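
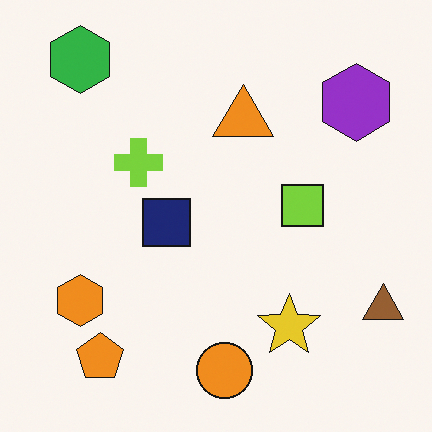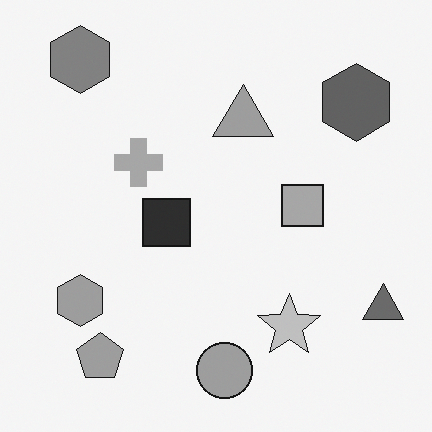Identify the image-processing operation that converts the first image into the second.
It was converted to grayscale.

All color is removed — every shape is now a shade of grey.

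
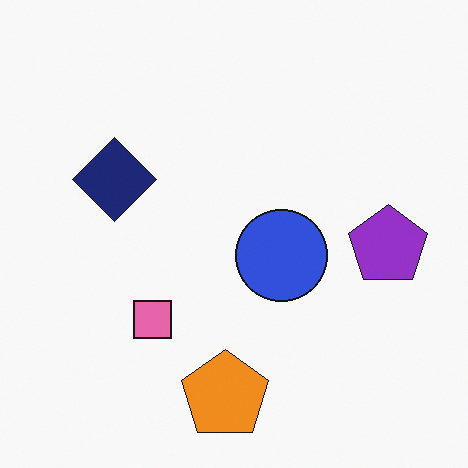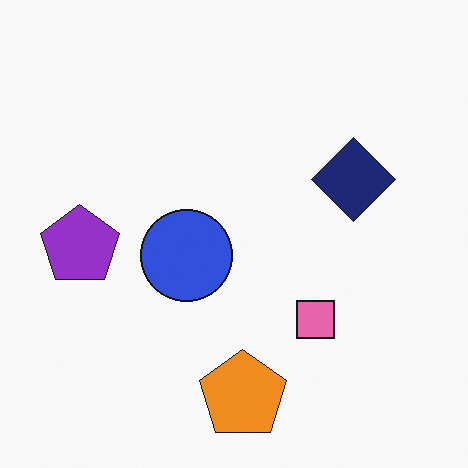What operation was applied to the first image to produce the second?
It was flipped horizontally (left ↔ right).

The purple pentagon is in the right of the first image and the left of the second — shapes on opposite sides of the vertical midline have swapped in a mirror flip.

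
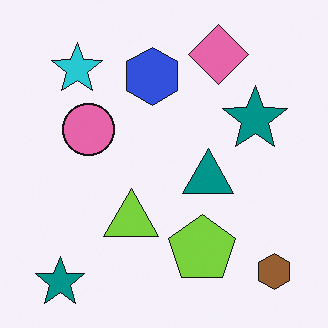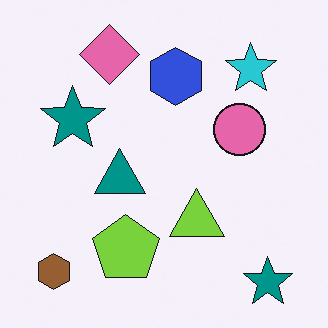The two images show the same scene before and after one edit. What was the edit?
It was flipped horizontally (left ↔ right).

The brown hexagon is in the bottom-right of the first image and the bottom-left of the second — shapes on opposite sides of the vertical midline have swapped in a mirror flip.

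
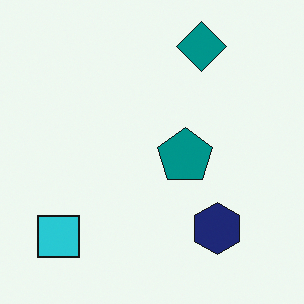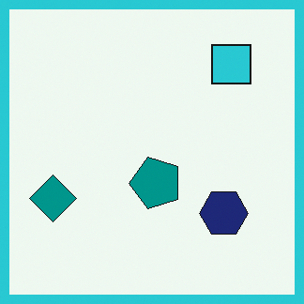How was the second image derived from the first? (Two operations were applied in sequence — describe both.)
The image was transposed (reflected across the top-left ↔ bottom-right diagonal), then framed with a cyan border.

Shapes have swapped their row and column positions — what was in the top-right is now in the bottom-left — a diagonal reflection. A solid cyan frame runs around the edge of the second image, with the content slightly shrunk inside it.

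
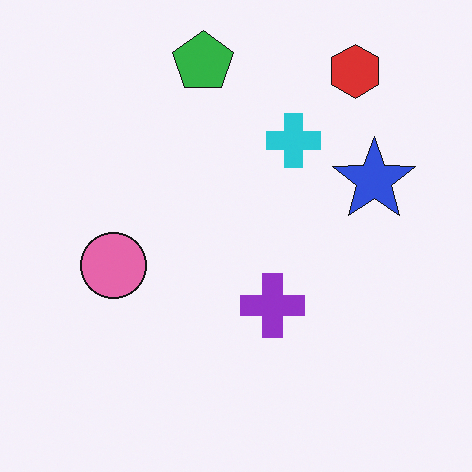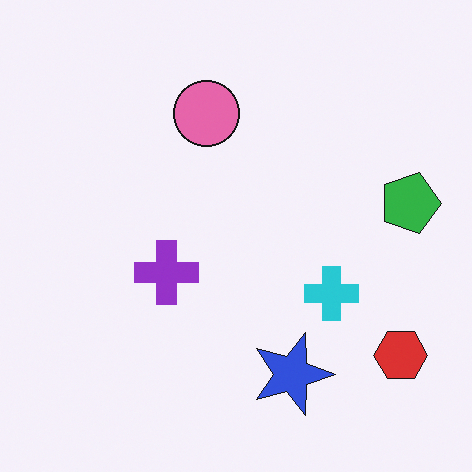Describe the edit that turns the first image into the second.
The transformation is: rotated 90° clockwise.

The red hexagon sits in the top-right of the first image and the bottom-right of the second — consistent with a whole-image 90° clockwise rotation.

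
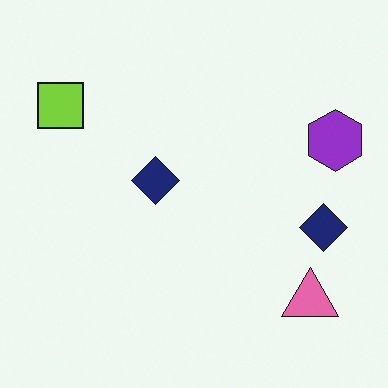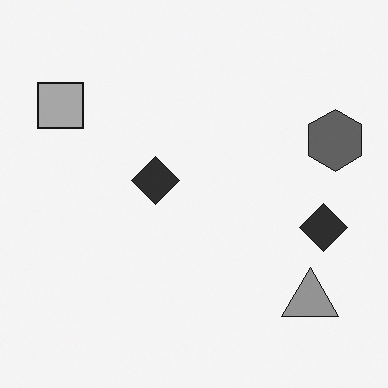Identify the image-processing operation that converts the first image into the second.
It was converted to grayscale.

All color is removed — every shape is now a shade of grey.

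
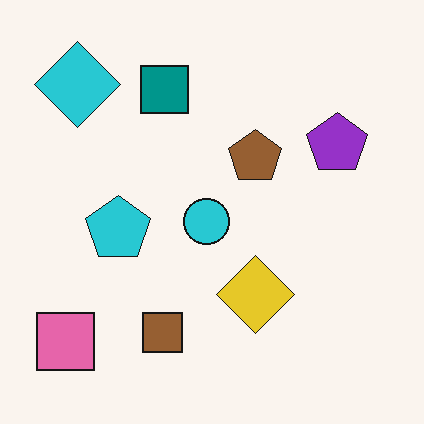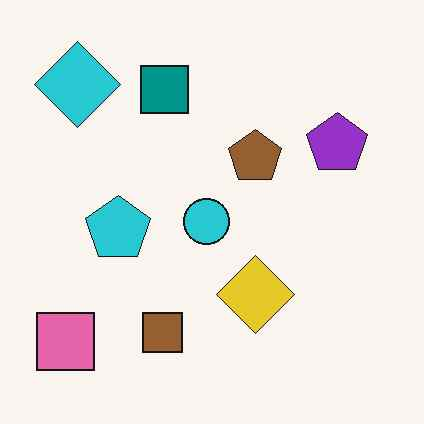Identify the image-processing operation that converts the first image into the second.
The transformation is: given moderate JPEG compression.

Blocky 8×8 compression artifacts appear around shape edges and the flat background shows ringing — characteristic JPEG degradation.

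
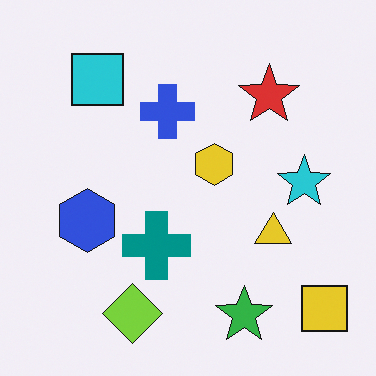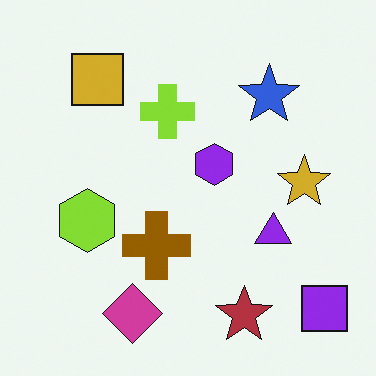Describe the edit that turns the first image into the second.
The image was hue-shifted through roughly half the color wheel.

Every shape's color has rotated by the same amount around the hue wheel — a uniform hue shift.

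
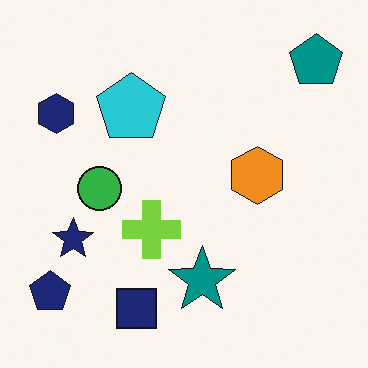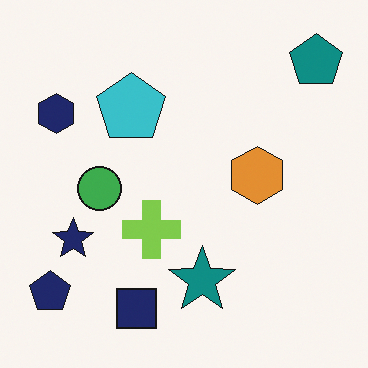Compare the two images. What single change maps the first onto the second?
The transformation is: slightly desaturated.

All colors are more muted and greyish — a global saturation change.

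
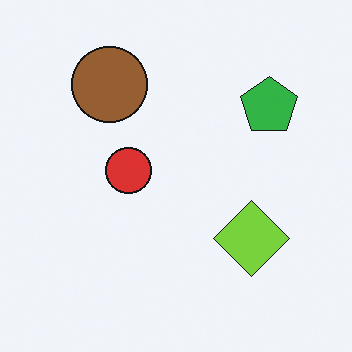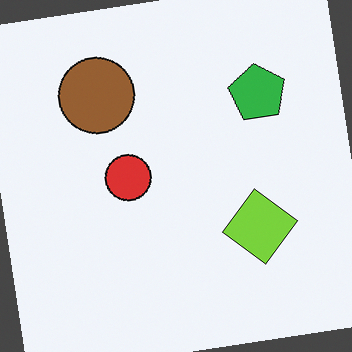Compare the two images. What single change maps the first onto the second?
This is the original image rotated counter-clockwise by a small amount.

Every shape is tilted by the same angle and the image corners show triangular fill wedges — a whole-image rotation by a non-right angle.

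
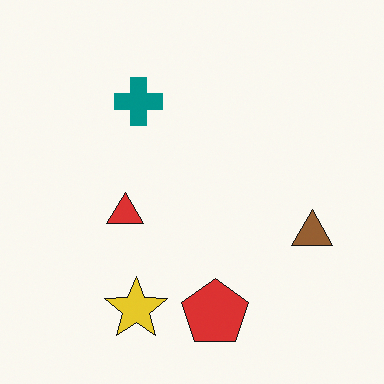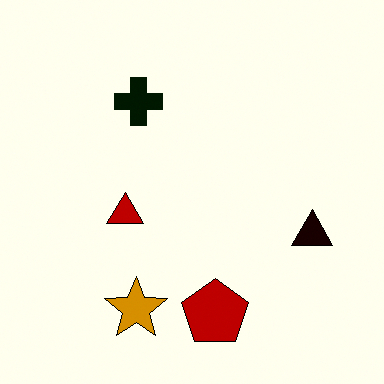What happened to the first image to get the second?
The second image is the first given much higher contrast.

Tones are pushed away from mid-grey across the whole image — a global contrast change.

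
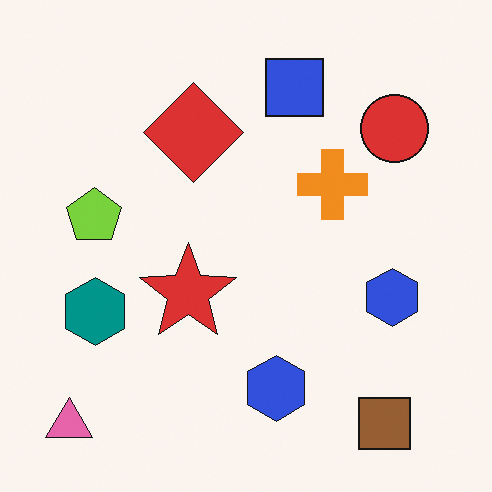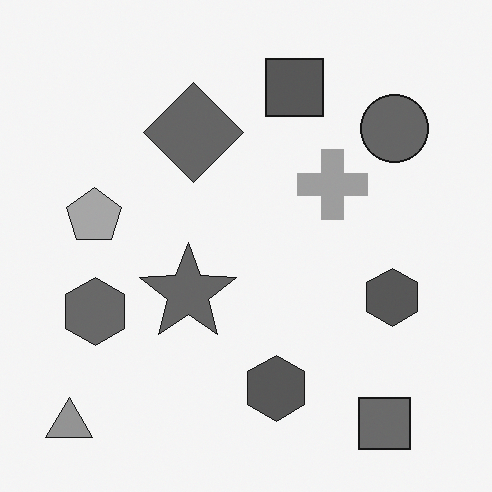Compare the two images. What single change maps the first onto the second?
The transformation is: converted to grayscale.

All color is removed — every shape is now a shade of grey.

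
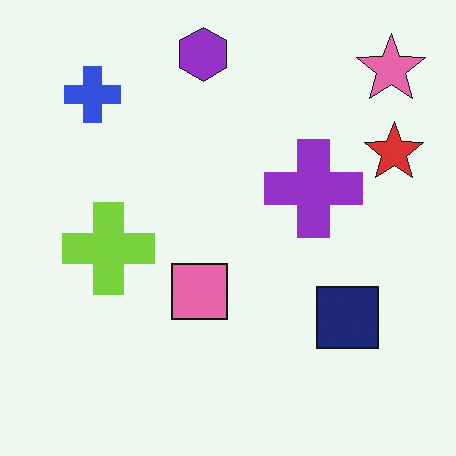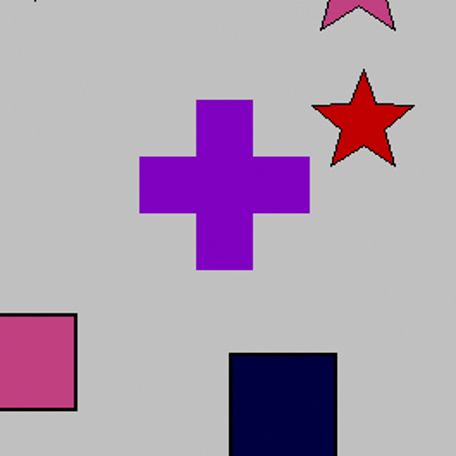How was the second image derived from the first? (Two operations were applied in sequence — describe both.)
It was aggressively posterized, then cropped to a noticeably smaller region and rescaled.

Each flat color has snapped to a coarser quantized level — most visibly, the near-white background has dropped to a flat grey. The visible shapes are larger and the field of view is narrower; shapes near the original edges may be partly or wholly outside the frame — a crop-and-rescale.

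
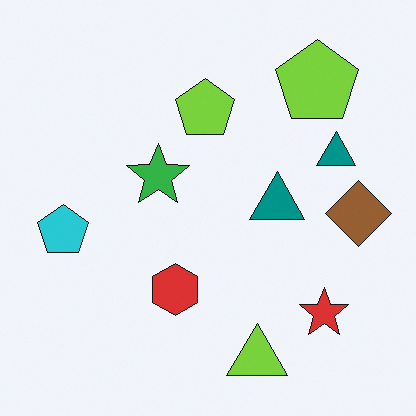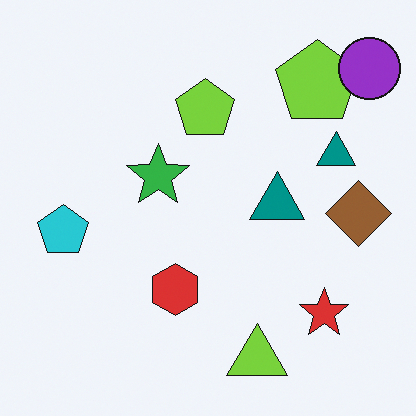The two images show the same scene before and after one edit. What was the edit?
It was overlaid with an additional purple circle.

A purple circle appears in the second image that is absent from the first.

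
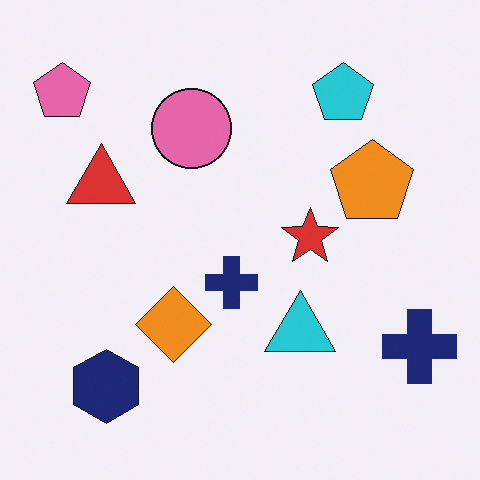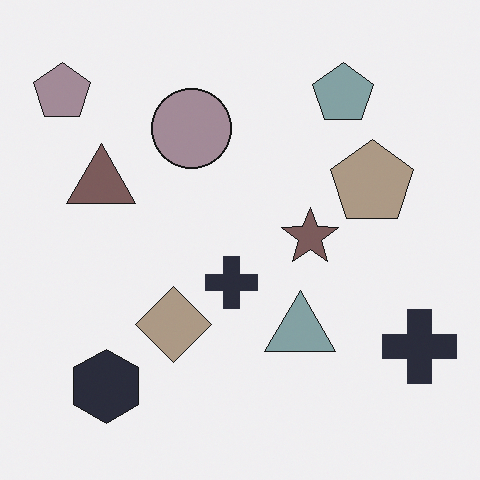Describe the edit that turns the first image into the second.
Made much more muted (saturation change).

All colors are more muted and greyish — a global saturation change.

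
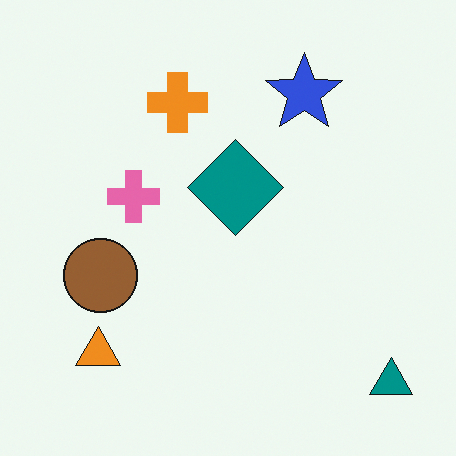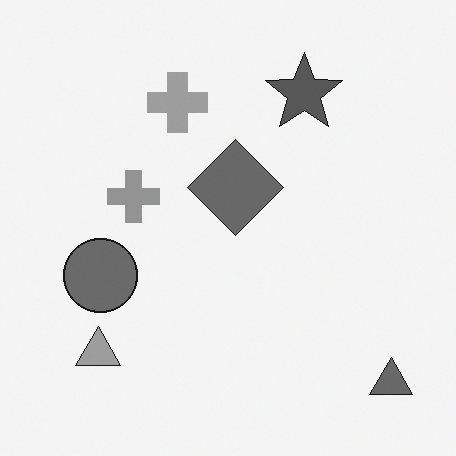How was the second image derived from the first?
Converted to grayscale.

All color is removed — every shape is now a shade of grey.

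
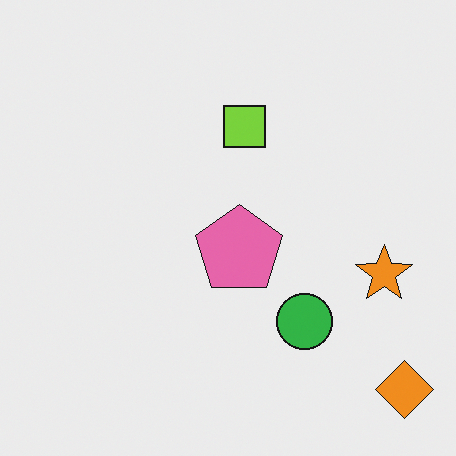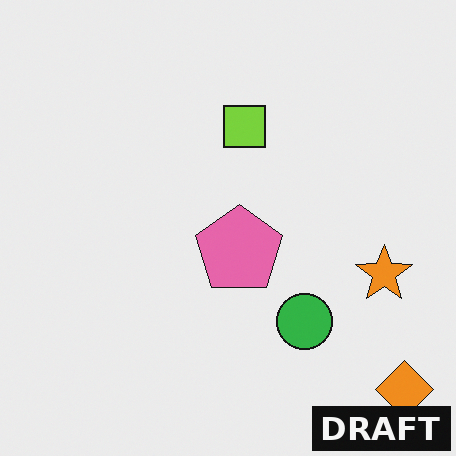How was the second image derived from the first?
Watermarked with the text "DRAFT" in the lower-right corner.

A dark label reading "DRAFT" appears in the lower-right corner.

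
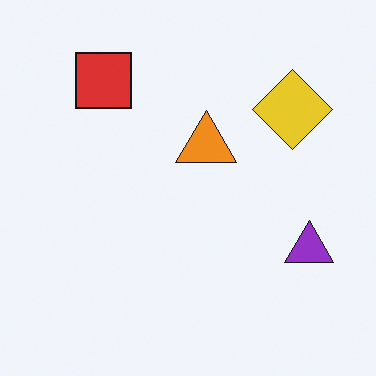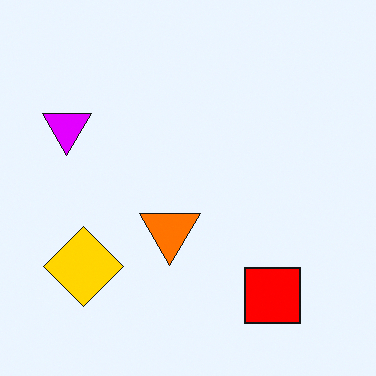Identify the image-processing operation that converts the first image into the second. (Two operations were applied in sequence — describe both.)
The transformation is: rotated 180°, then heavily oversaturated.

The red square sits in the top-left of the first image and the bottom-right of the second — consistent with a whole-image 180° rotation. All colors are more vivid — a global saturation change.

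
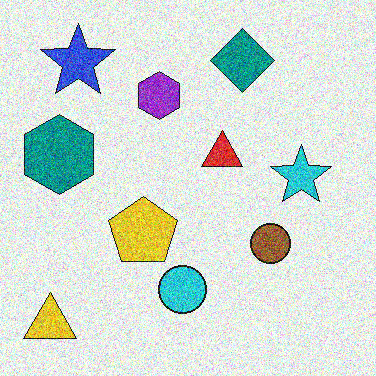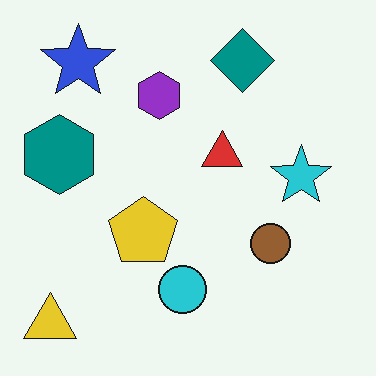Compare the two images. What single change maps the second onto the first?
The image was degraded with a thick layer of grain.

Random speckle covers the whole image, including the flat background.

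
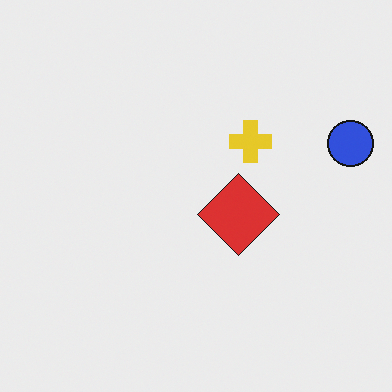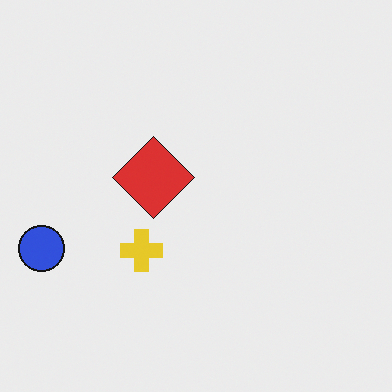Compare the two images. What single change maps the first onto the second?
This is the original image rotated 180°.

The blue circle sits in the right of the first image and the left of the second — consistent with a whole-image 180° rotation.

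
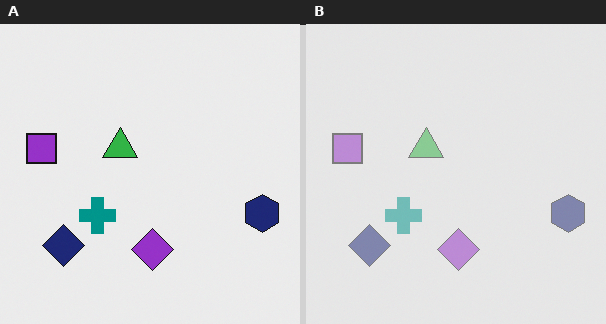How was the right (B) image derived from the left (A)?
The transformation is: given much lower contrast.

Tones are pushed toward mid-grey across the whole image — a global contrast change.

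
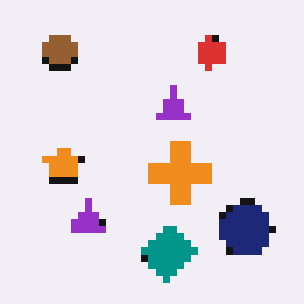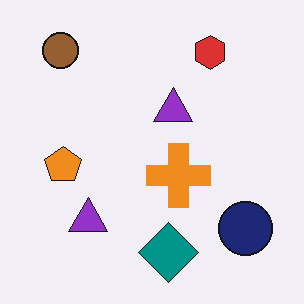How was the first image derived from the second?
The transformation is: pixelated into visible square blocks.

Shapes are reduced to large square blocks; fine edges and outlines are lost — a downscale-then-upscale (mosaic) effect.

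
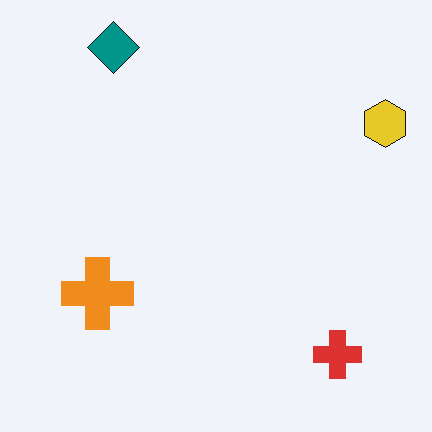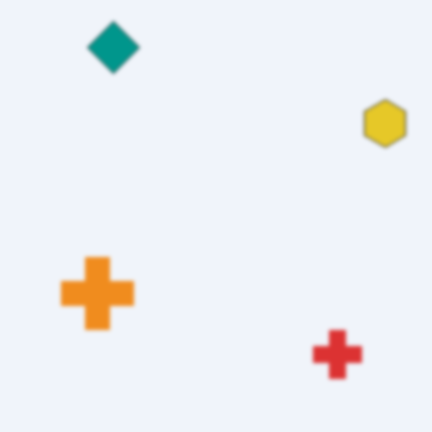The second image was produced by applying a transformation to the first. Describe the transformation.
The transformation is: lightly blurred.

Shape edges and outlines are uniformly softened across the whole image.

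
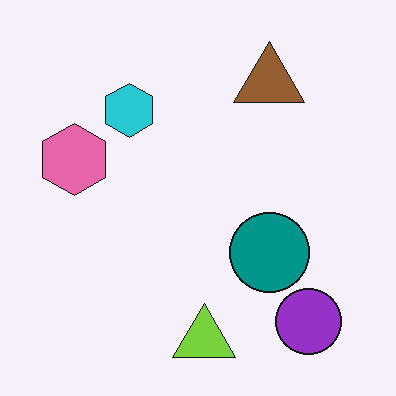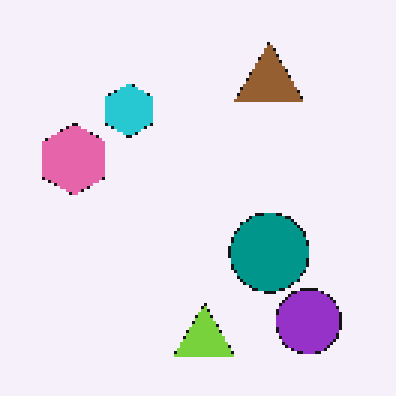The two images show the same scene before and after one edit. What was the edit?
It was mildly pixelated.

Shapes are reduced to large square blocks; fine edges and outlines are lost — a downscale-then-upscale (mosaic) effect.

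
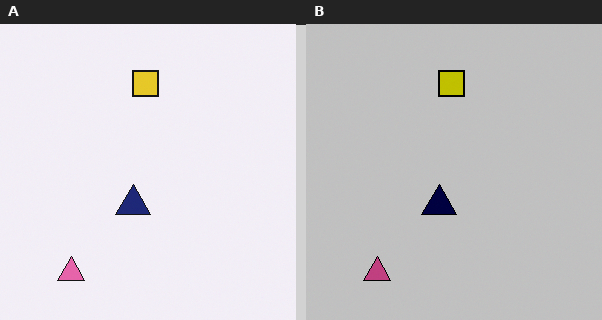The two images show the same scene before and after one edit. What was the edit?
Heavily posterized to just a handful of flat colors.

Each flat color has snapped to a coarser quantized level — most visibly, the near-white background has dropped to a flat grey.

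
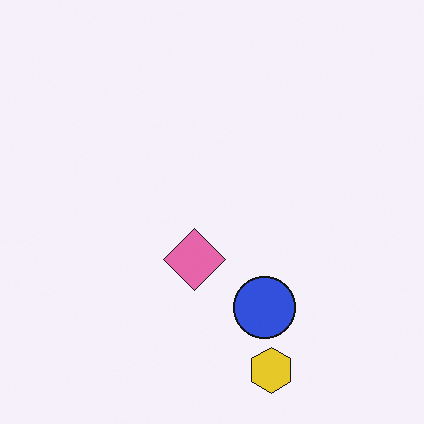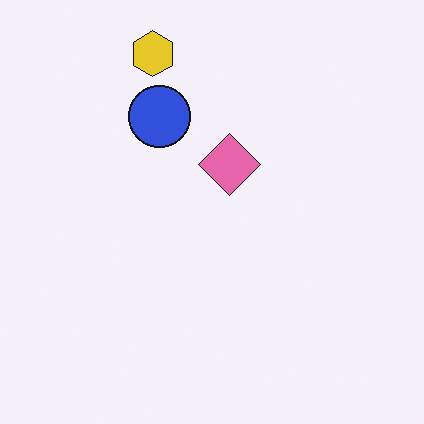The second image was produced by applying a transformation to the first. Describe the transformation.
The transformation is: rotated 180°.

The yellow hexagon sits in the bottom of the first image and the top of the second — consistent with a whole-image 180° rotation.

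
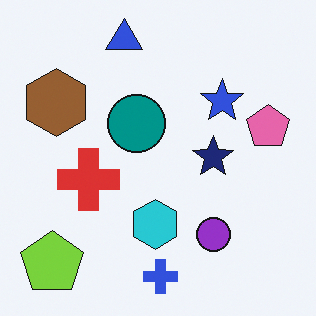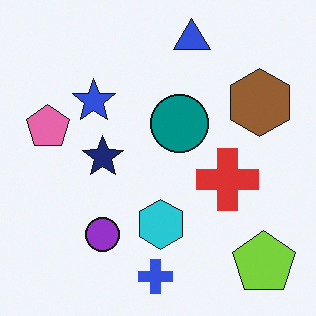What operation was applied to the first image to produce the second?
The transformation is: flipped horizontally (left ↔ right).

The pink pentagon is in the right of the first image and the left of the second — shapes on opposite sides of the vertical midline have swapped in a mirror flip.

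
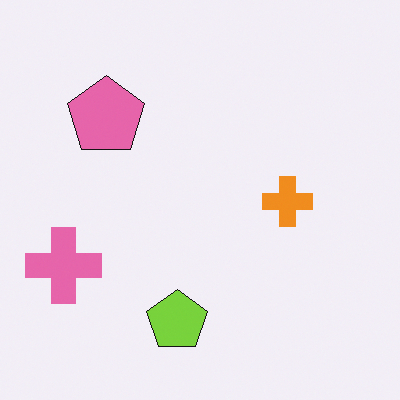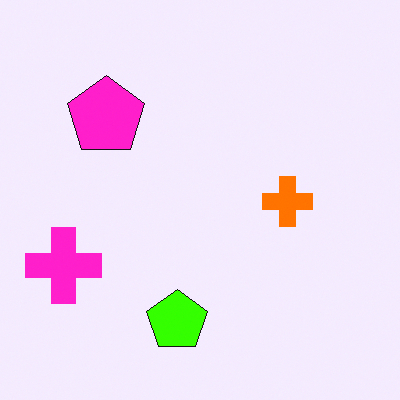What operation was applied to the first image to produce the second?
It was made much more vivid (saturation change).

All colors are more vivid — a global saturation change.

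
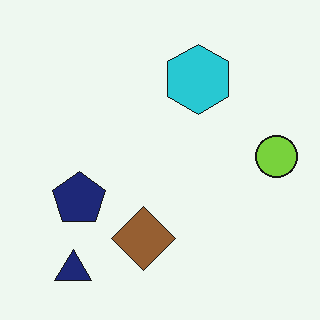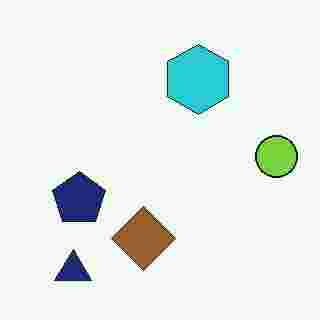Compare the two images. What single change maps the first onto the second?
It was degraded with heavy JPEG compression.

Blocky 8×8 compression artifacts appear around shape edges and the flat background shows ringing — characteristic JPEG degradation.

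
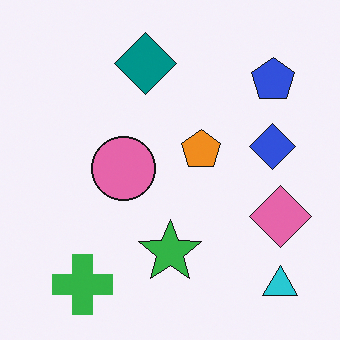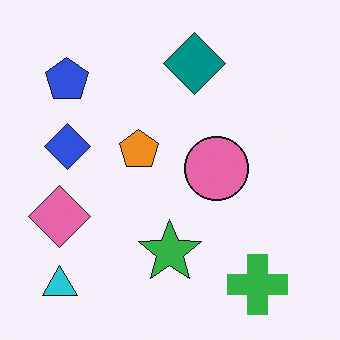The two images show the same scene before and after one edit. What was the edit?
Flipped horizontally (left ↔ right).

The pink diamond is in the right of the first image and the left of the second — shapes on opposite sides of the vertical midline have swapped in a mirror flip.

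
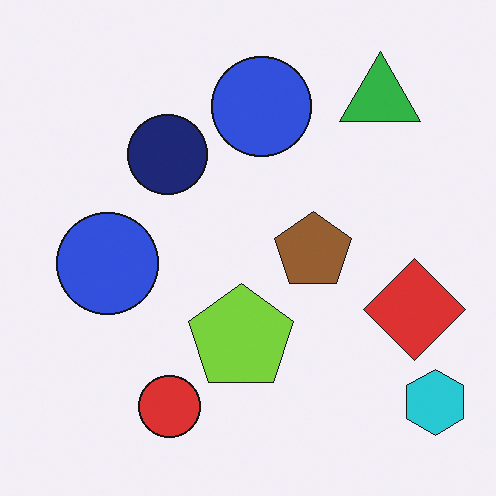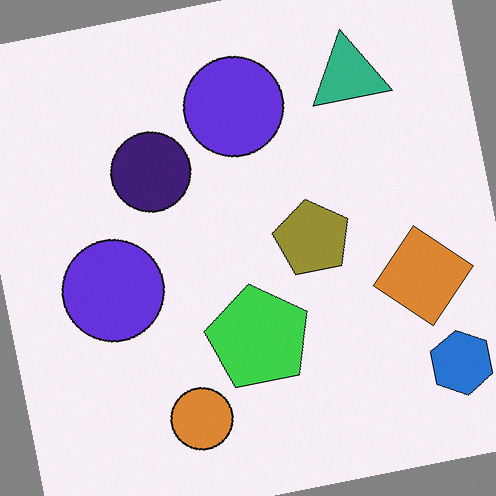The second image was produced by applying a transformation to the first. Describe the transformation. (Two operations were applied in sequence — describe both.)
The second image is the first hue-shifted slightly, then rotated counter-clockwise by a small amount.

Every shape's color has rotated by the same amount around the hue wheel — a uniform hue shift. Every shape is tilted by the same angle and the image corners show triangular fill wedges — a whole-image rotation by a non-right angle.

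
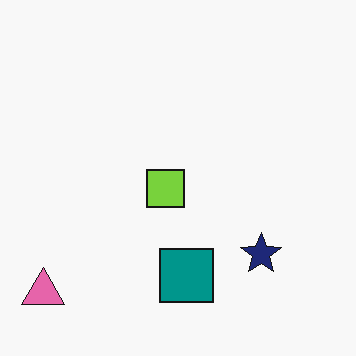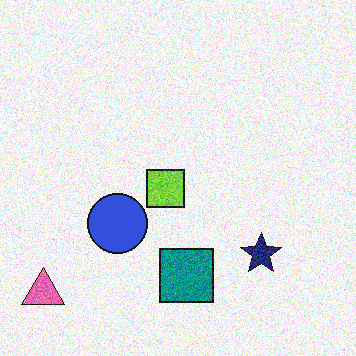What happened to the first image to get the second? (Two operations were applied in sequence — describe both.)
This is the original image degraded with visible gaussian noise, then overlaid with an additional blue circle.

Random speckle covers the whole image, including the flat background. A blue circle appears in the second image that is absent from the first.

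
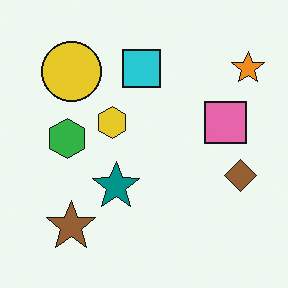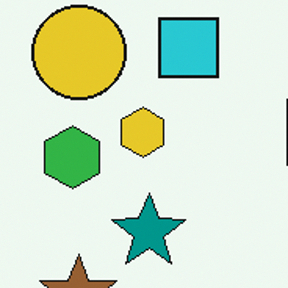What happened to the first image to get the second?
The transformation is: cropped to a modestly smaller region and rescaled.

The visible shapes are larger and the field of view is narrower; shapes near the original edges may be partly or wholly outside the frame — a crop-and-rescale.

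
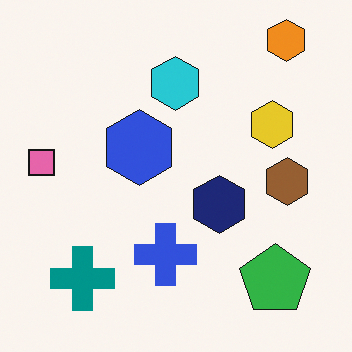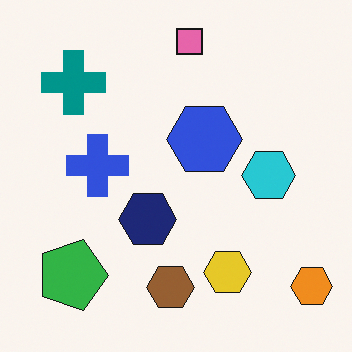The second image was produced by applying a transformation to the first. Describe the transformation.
It was rotated 90° clockwise.

The orange hexagon sits in the top-right of the first image and the bottom-right of the second — consistent with a whole-image 90° clockwise rotation.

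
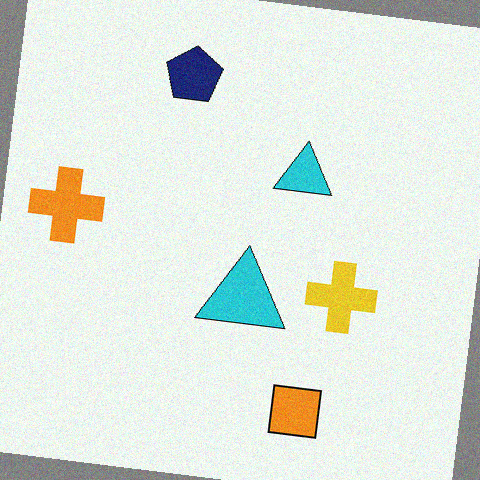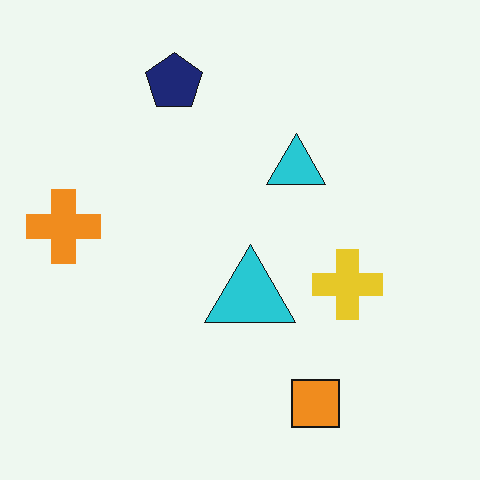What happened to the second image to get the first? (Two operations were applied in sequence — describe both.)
The transformation is: rotated clockwise by a few degrees, then degraded with light additive noise.

Every shape is tilted by the same angle and the image corners show triangular fill wedges — a whole-image rotation by a non-right angle. Random speckle covers the whole image, including the flat background.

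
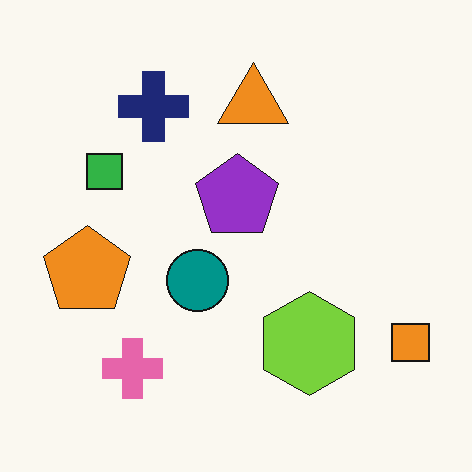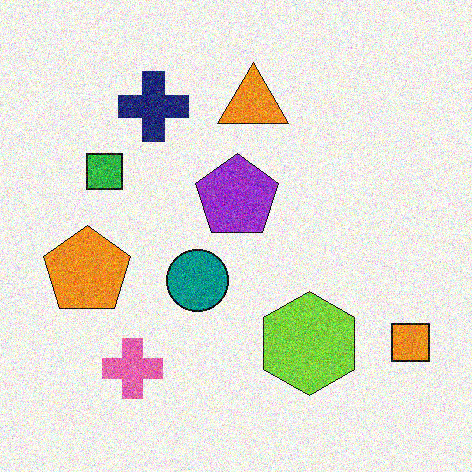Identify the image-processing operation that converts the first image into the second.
This is the original image degraded with strong gaussian noise.

Random speckle covers the whole image, including the flat background.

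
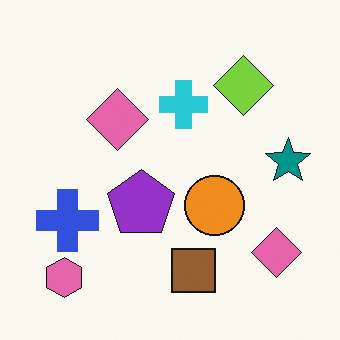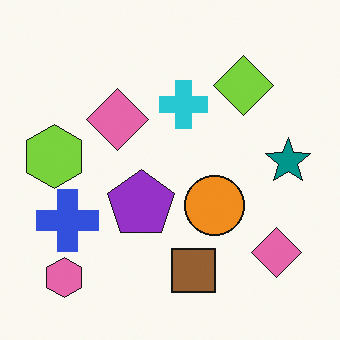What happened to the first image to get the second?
It was overlaid with an additional lime hexagon.

A lime hexagon appears in the second image that is absent from the first.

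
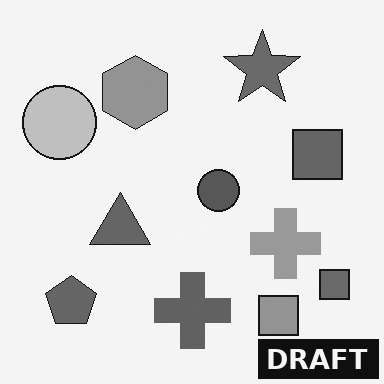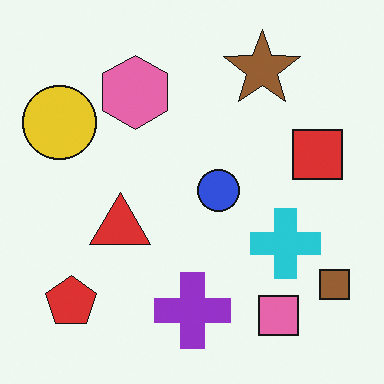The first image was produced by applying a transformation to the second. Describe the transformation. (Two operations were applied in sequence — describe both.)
The image was converted to grayscale, then watermarked with the text "DRAFT" in the lower-right corner.

All color is removed — every shape is now a shade of grey. A dark label reading "DRAFT" appears in the lower-right corner.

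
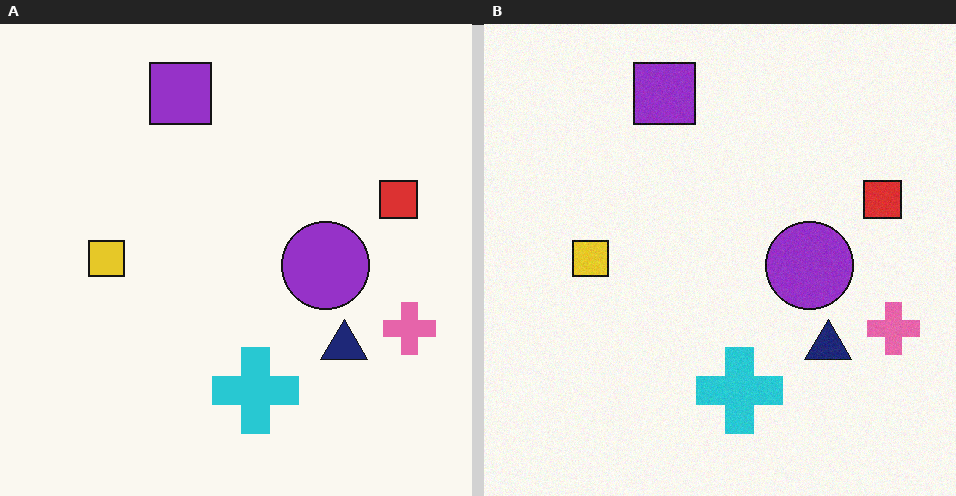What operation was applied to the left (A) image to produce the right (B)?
The transformation is: degraded with light additive noise.

Random speckle covers the whole image, including the flat background.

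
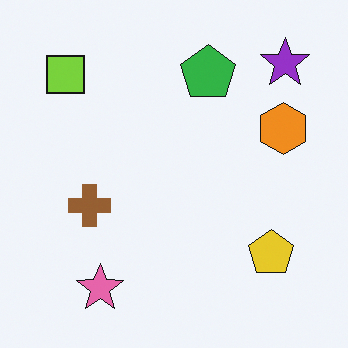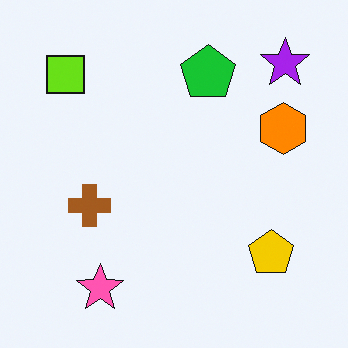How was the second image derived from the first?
The second image is the first slightly oversaturated.

All colors are more vivid — a global saturation change.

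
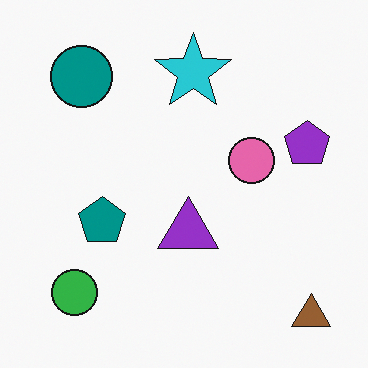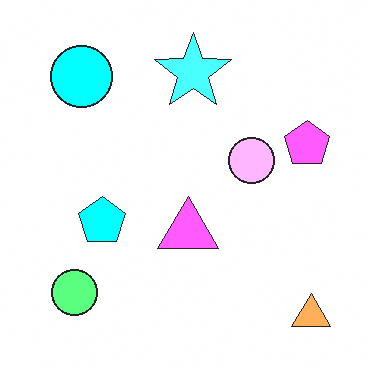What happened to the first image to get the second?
This is the original image substantially brightened.

Every pixel — background and shapes alike — is uniformly brightened.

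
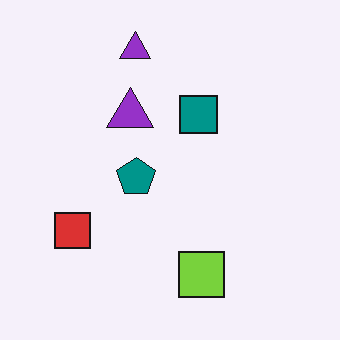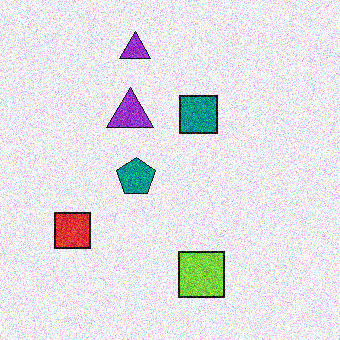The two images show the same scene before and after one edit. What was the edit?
The transformation is: degraded with strong gaussian noise.

Random speckle covers the whole image, including the flat background.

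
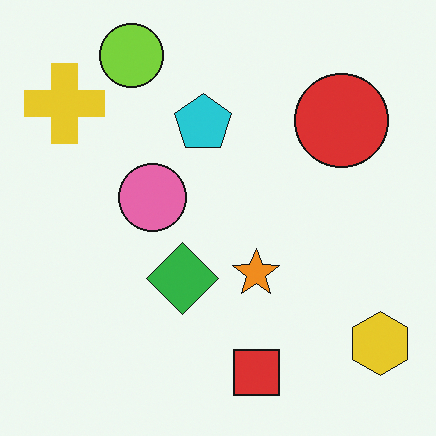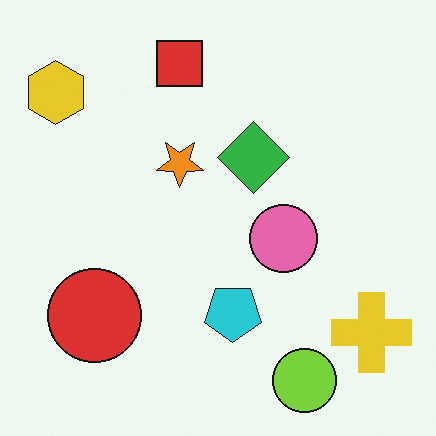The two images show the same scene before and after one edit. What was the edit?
The image was rotated 180°.

The yellow hexagon sits in the bottom-right of the first image and the top-left of the second — consistent with a whole-image 180° rotation.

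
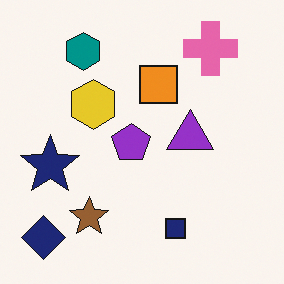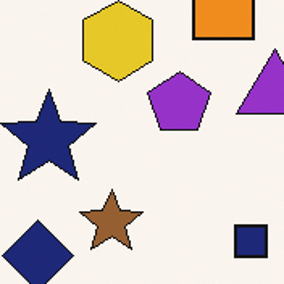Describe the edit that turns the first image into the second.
Cropped slightly and scaled back up.

The visible shapes are larger and the field of view is narrower; shapes near the original edges may be partly or wholly outside the frame — a crop-and-rescale.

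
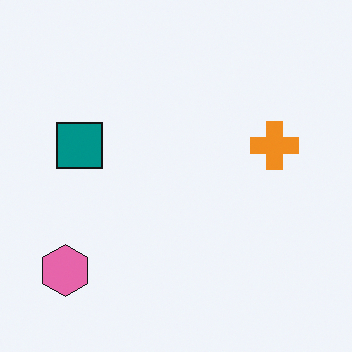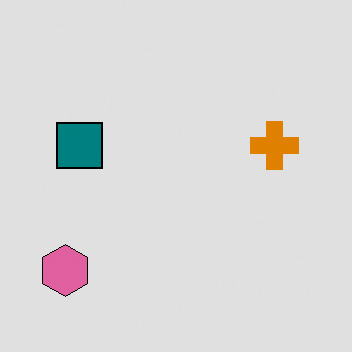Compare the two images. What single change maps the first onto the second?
This is the original image moderately posterized.

Each flat color has snapped to a coarser quantized level — most visibly, the near-white background has dropped to a flat grey.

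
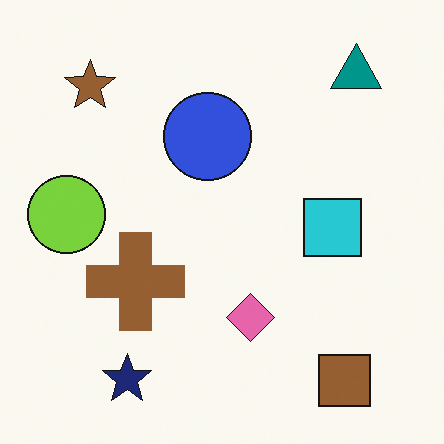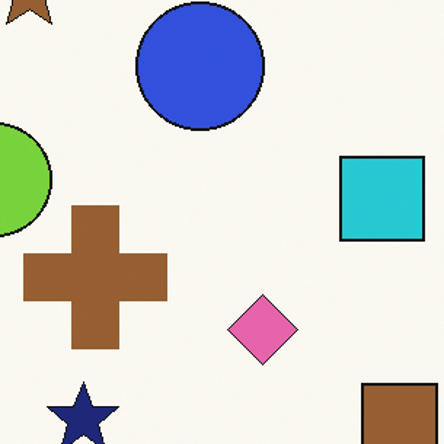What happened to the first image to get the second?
This is the original image cropped slightly and scaled back up.

The visible shapes are larger and the field of view is narrower; shapes near the original edges may be partly or wholly outside the frame — a crop-and-rescale.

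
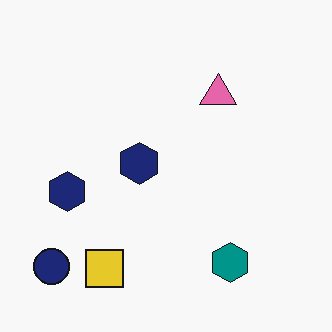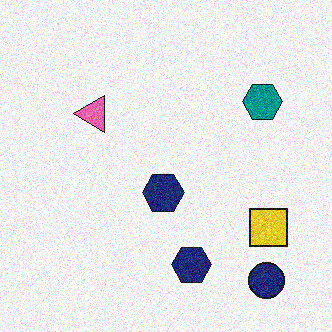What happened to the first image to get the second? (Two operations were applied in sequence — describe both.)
The image was rotated 90° counter-clockwise, then degraded with moderate additive noise.

The navy circle sits in the bottom-left of the first image and the bottom-right of the second — consistent with a whole-image 90° counter-clockwise rotation. Random speckle covers the whole image, including the flat background.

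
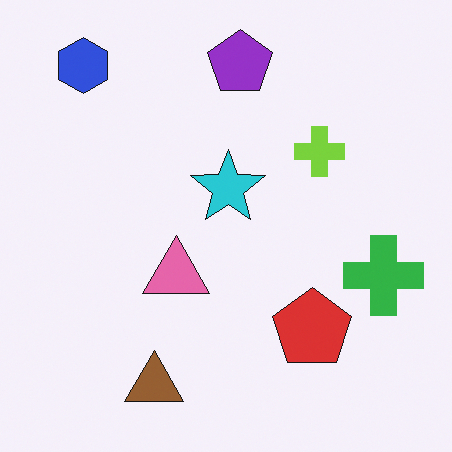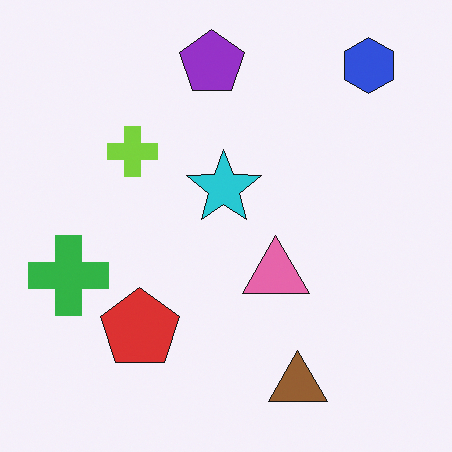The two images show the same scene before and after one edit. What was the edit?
It was flipped horizontally (left ↔ right).

The green cross is in the right of the first image and the left of the second — shapes on opposite sides of the vertical midline have swapped in a mirror flip.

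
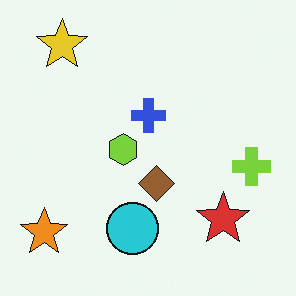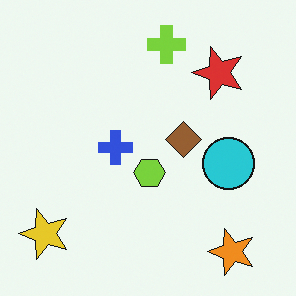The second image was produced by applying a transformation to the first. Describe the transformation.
Rotated 90° counter-clockwise.

The yellow star sits in the top-left of the first image and the bottom-left of the second — consistent with a whole-image 90° counter-clockwise rotation.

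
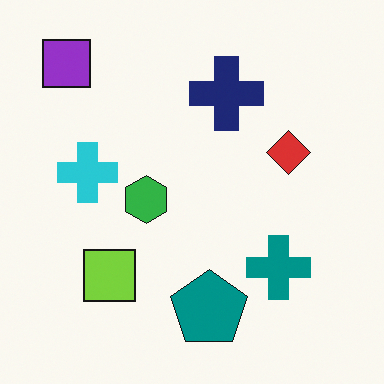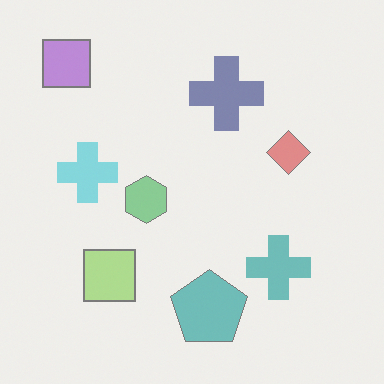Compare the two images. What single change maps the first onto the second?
This is the original image given much lower contrast.

Tones are pushed toward mid-grey across the whole image — a global contrast change.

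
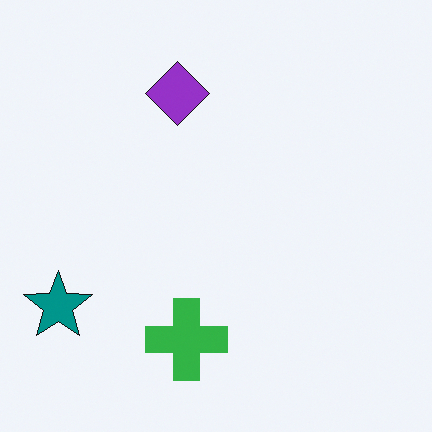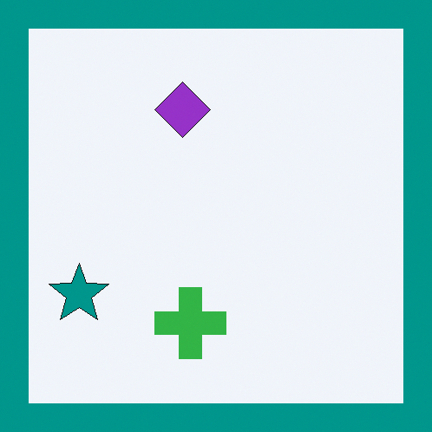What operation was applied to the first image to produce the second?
The image was framed with a teal border.

A solid teal frame runs around the edge of the second image, with the content slightly shrunk inside it.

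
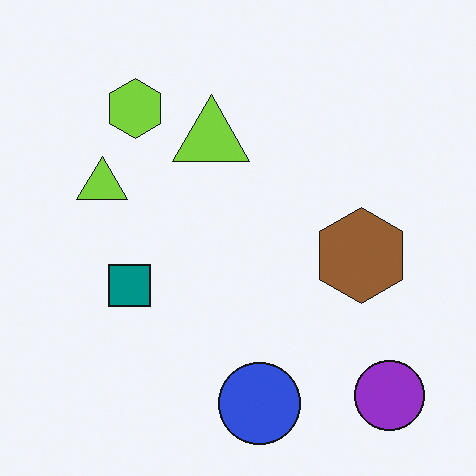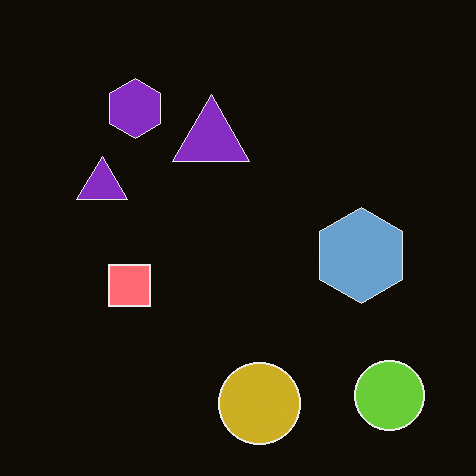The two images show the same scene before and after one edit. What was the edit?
This is the original image color-inverted (negative).

The light background has become dark and every shape's color is its complement — a photographic negative.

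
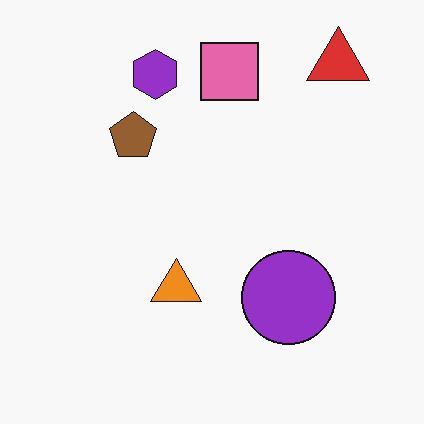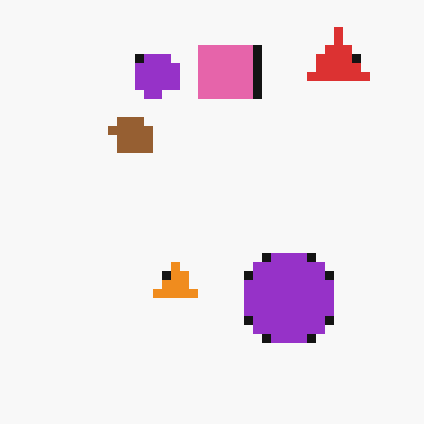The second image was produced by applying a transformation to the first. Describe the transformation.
It was coarsely pixelated.

Shapes are reduced to large square blocks; fine edges and outlines are lost — a downscale-then-upscale (mosaic) effect.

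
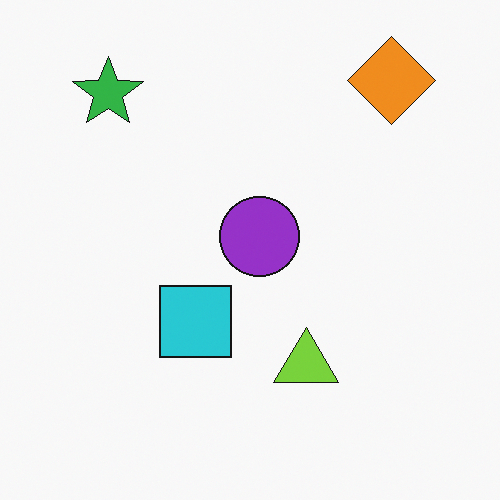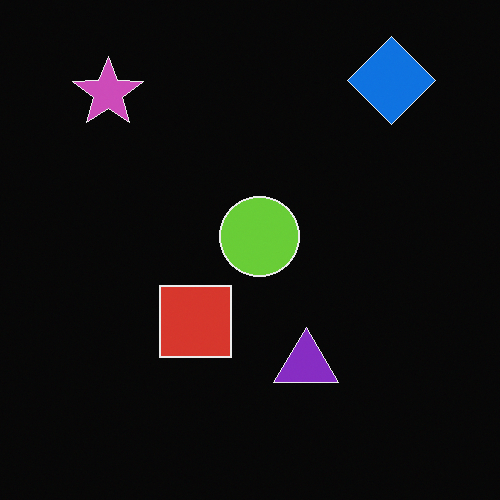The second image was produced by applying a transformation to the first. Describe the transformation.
The image was color-inverted (negative).

The light background has become dark and every shape's color is its complement — a photographic negative.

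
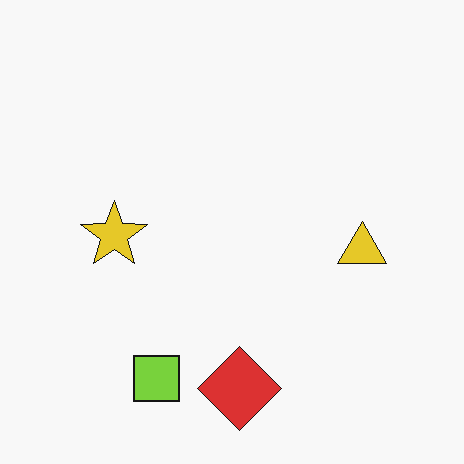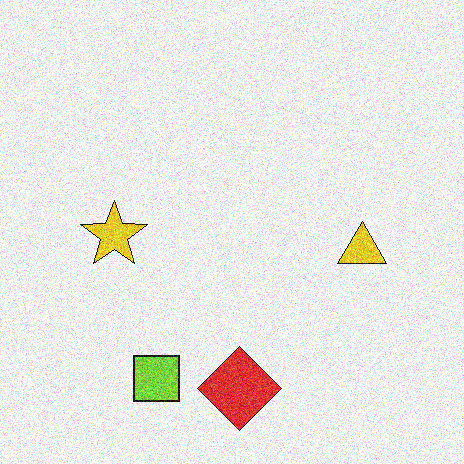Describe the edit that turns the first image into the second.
The transformation is: degraded with a thick layer of grain.

Random speckle covers the whole image, including the flat background.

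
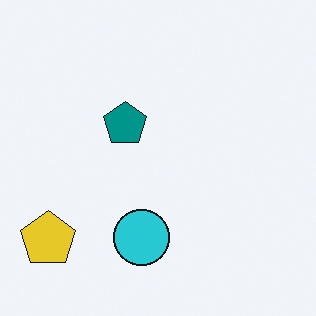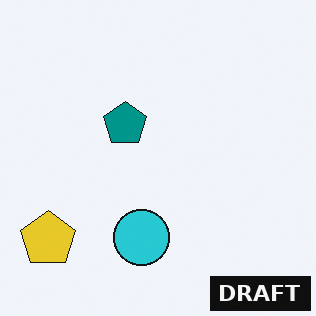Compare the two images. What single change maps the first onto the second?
It was watermarked with the text "DRAFT" in the lower-right corner.

A dark label reading "DRAFT" appears in the lower-right corner.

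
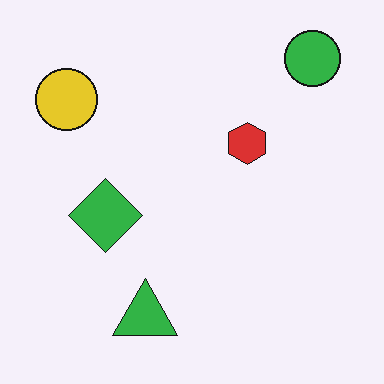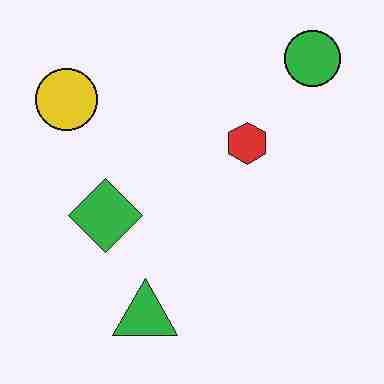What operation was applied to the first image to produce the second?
The second image is the first heavily JPEG-compressed with obvious blocking artifacts.

Blocky 8×8 compression artifacts appear around shape edges and the flat background shows ringing — characteristic JPEG degradation.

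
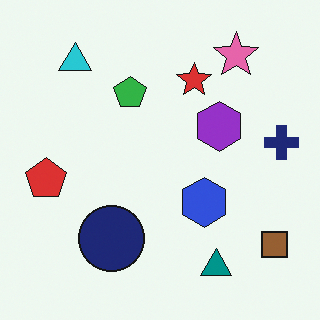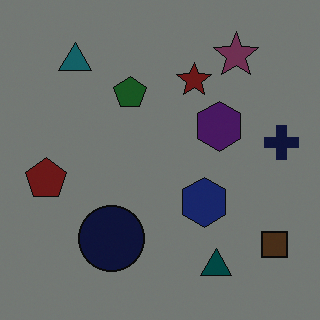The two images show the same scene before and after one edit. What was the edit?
The second image is the first noticeably darkened.

Every pixel — background and shapes alike — is uniformly darkened.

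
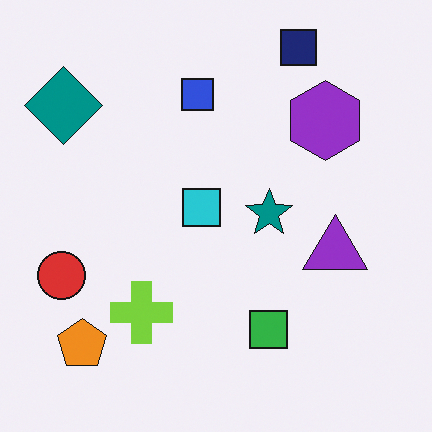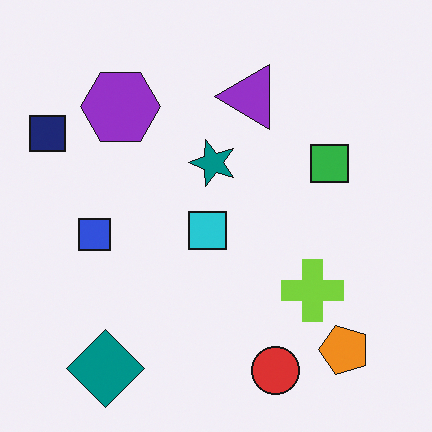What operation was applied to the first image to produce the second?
It was rotated 90° counter-clockwise.

The teal diamond sits in the top-left of the first image and the bottom-left of the second — consistent with a whole-image 90° counter-clockwise rotation.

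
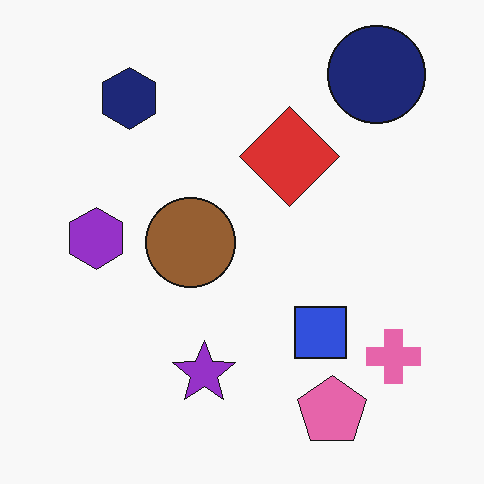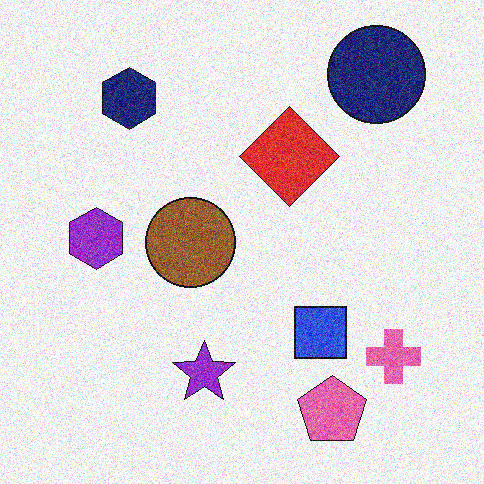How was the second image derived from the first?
This is the original image degraded with heavy additive noise.

Random speckle covers the whole image, including the flat background.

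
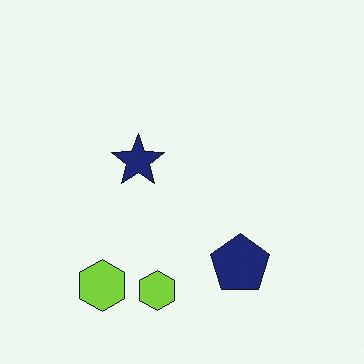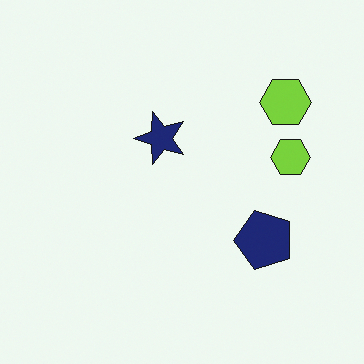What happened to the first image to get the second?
The second image is the first transposed (reflected across the top-left ↔ bottom-right diagonal).

Shapes have swapped their row and column positions — what was in the top-right is now in the bottom-left — a diagonal reflection.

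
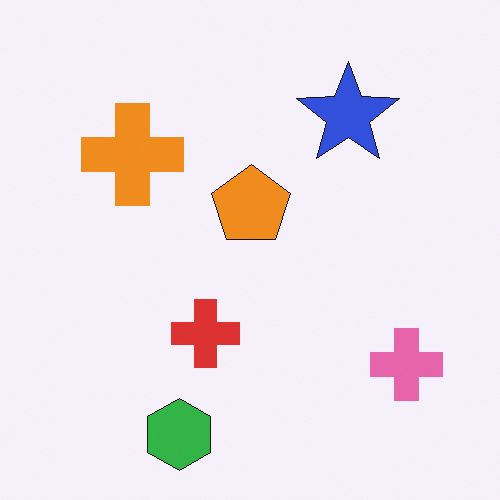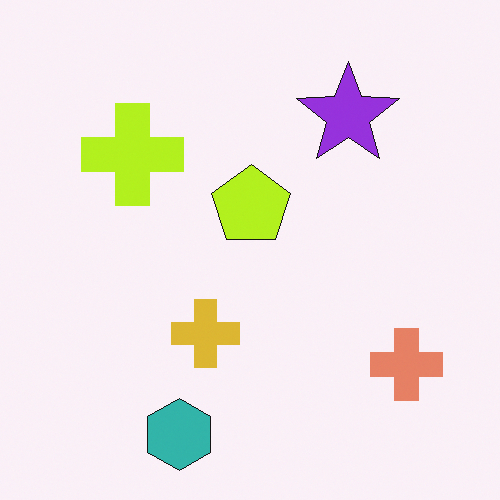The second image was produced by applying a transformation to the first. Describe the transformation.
The image was hue-shifted slightly.

Every shape's color has rotated by the same amount around the hue wheel — a uniform hue shift.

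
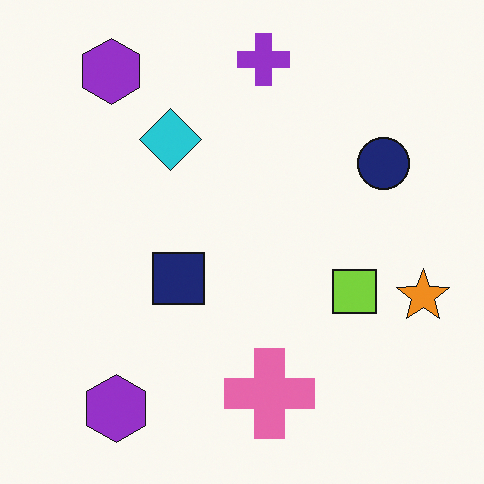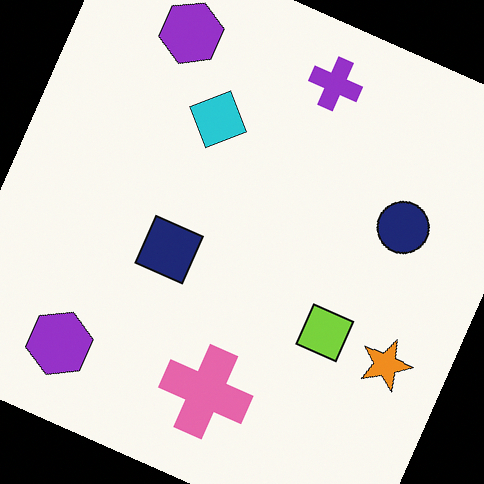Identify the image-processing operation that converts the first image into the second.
The transformation is: rotated clockwise by a moderate amount.

Every shape is tilted by the same angle and the image corners show triangular fill wedges — a whole-image rotation by a non-right angle.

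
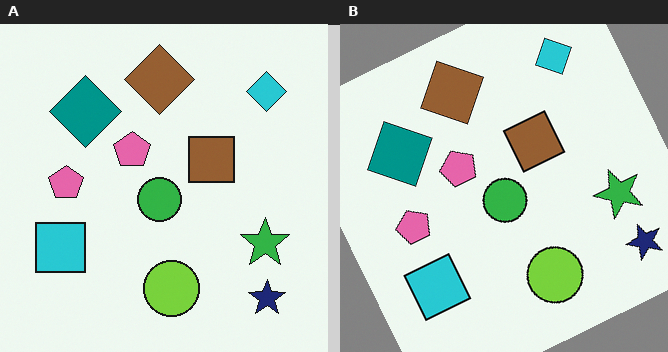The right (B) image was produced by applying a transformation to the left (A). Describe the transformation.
The image was rotated counter-clockwise by a clearly visible amount.

Every shape is tilted by the same angle and the image corners show triangular fill wedges — a whole-image rotation by a non-right angle.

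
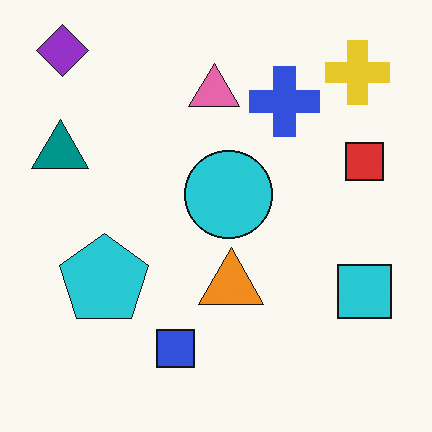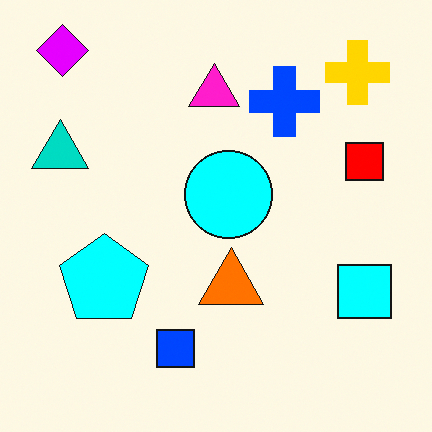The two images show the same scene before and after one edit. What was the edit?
The transformation is: heavily oversaturated.

All colors are more vivid — a global saturation change.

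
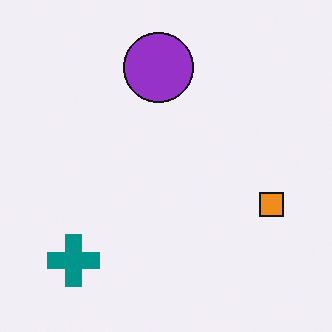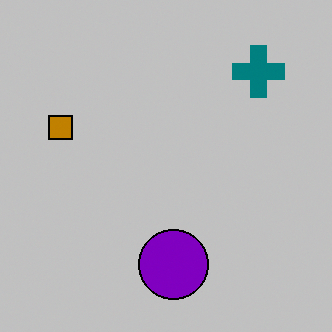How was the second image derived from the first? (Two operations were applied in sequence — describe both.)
The transformation is: rotated 180°, then aggressively posterized.

The teal cross sits in the bottom-left of the first image and the top-right of the second — consistent with a whole-image 180° rotation. Each flat color has snapped to a coarser quantized level — most visibly, the near-white background has dropped to a flat grey.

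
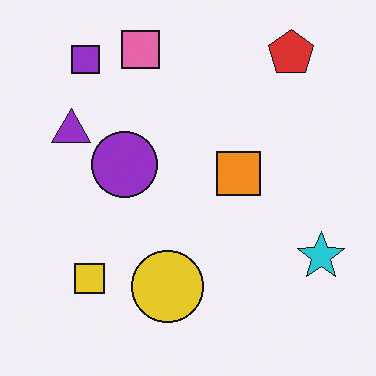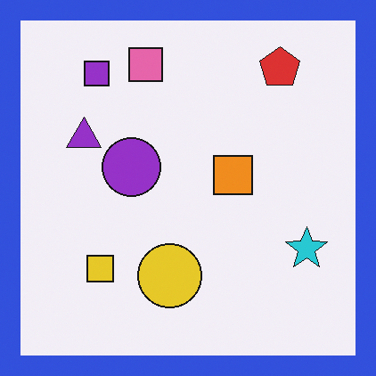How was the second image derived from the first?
The image was framed with a blue border.

A solid blue frame runs around the edge of the second image, with the content slightly shrunk inside it.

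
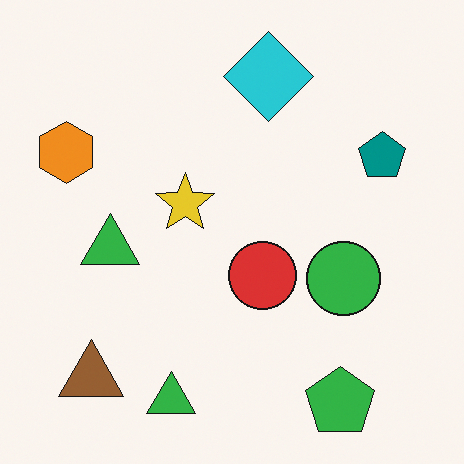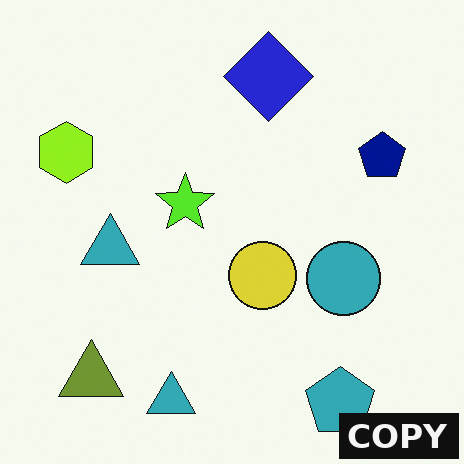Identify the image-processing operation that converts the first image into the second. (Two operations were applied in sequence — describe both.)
The image was hue-shifted by a small amount, then watermarked with the text "COPY" in the lower-right corner.

Every shape's color has rotated by the same amount around the hue wheel — a uniform hue shift. A dark label reading "COPY" appears in the lower-right corner.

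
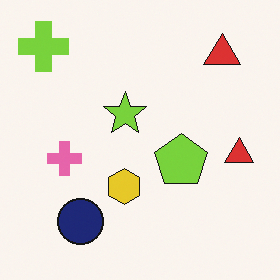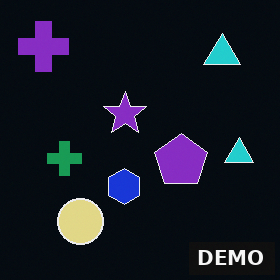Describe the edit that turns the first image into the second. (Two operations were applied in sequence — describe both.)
Color-inverted (negative), then watermarked with the text "DEMO" in the lower-right corner.

The light background has become dark and every shape's color is its complement — a photographic negative. A dark label reading "DEMO" appears in the lower-right corner.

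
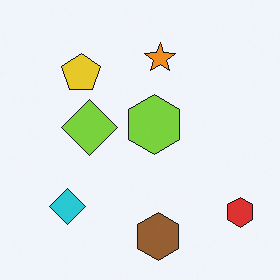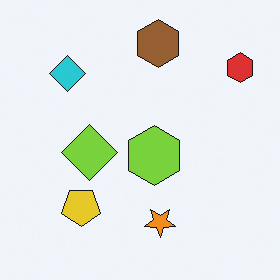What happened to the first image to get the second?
This is the original image flipped vertically (top ↔ bottom).

The brown hexagon is in the bottom of the first image and the top of the second — shapes on opposite sides of the horizontal midline have swapped in a mirror flip.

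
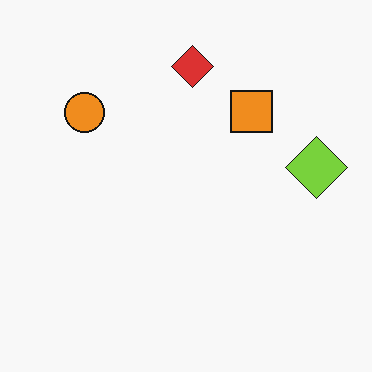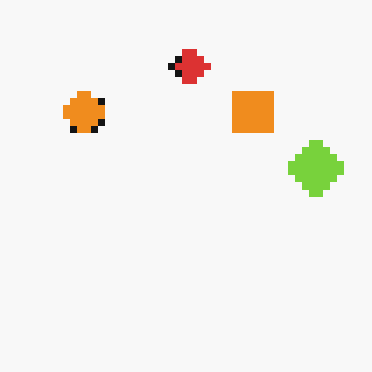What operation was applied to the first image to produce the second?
The image was moderately pixelated.

Shapes are reduced to large square blocks; fine edges and outlines are lost — a downscale-then-upscale (mosaic) effect.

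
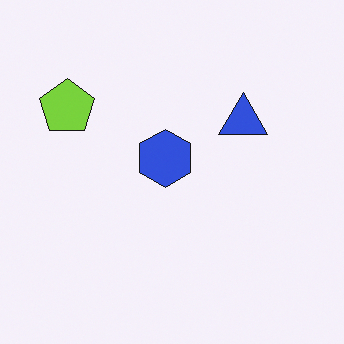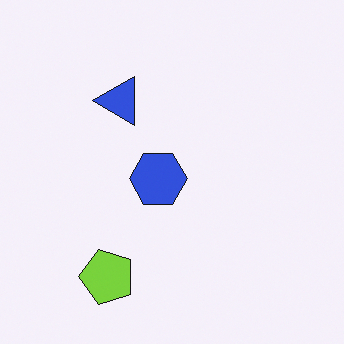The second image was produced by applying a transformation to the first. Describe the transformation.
The second image is the first rotated 90° counter-clockwise.

The lime pentagon sits in the top-left of the first image and the bottom-left of the second — consistent with a whole-image 90° counter-clockwise rotation.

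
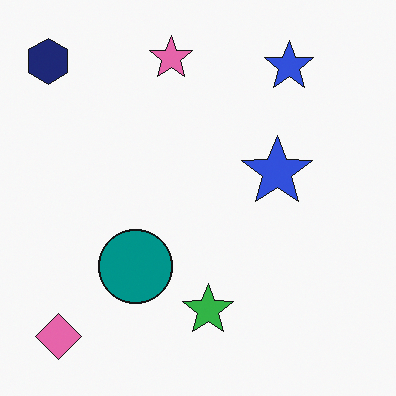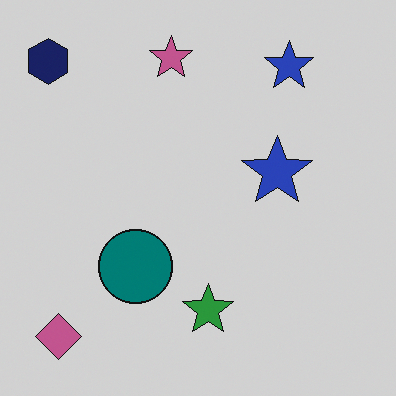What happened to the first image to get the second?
This is the original image darkened a little.

Every pixel — background and shapes alike — is uniformly darkened.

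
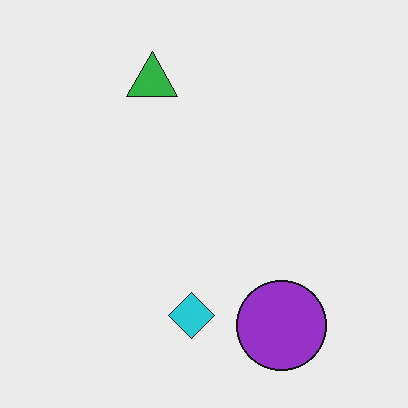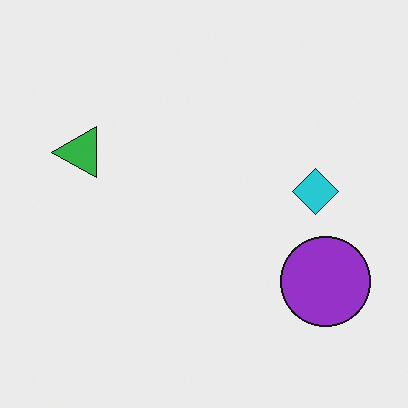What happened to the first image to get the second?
It was transposed (reflected across the top-left ↔ bottom-right diagonal).

Shapes have swapped their row and column positions — what was in the top-right is now in the bottom-left — a diagonal reflection.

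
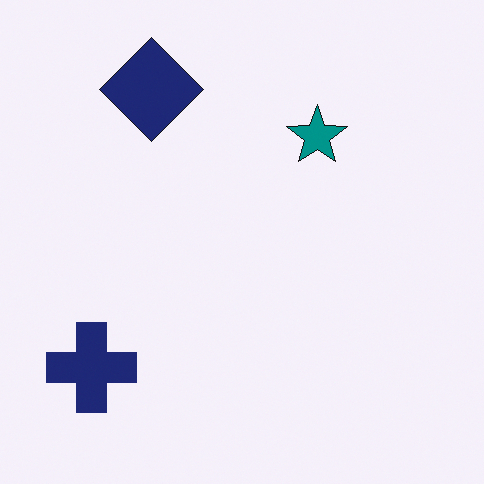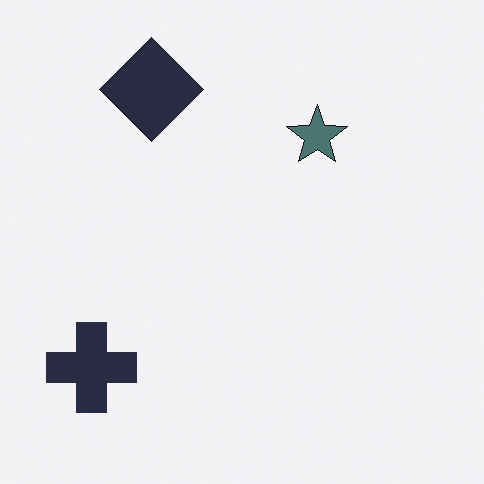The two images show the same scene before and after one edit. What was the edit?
The transformation is: made much more muted (saturation change).

All colors are more muted and greyish — a global saturation change.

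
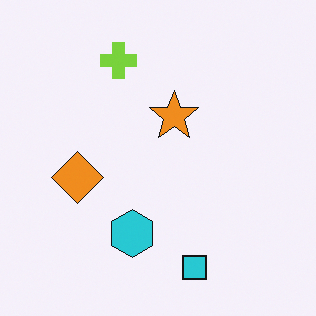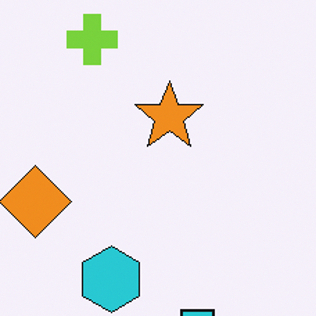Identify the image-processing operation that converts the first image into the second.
The image was cropped to a modestly smaller region and rescaled.

The visible shapes are larger and the field of view is narrower; shapes near the original edges may be partly or wholly outside the frame — a crop-and-rescale.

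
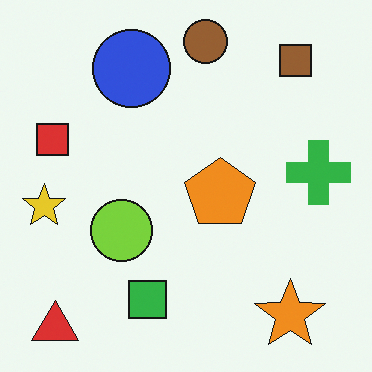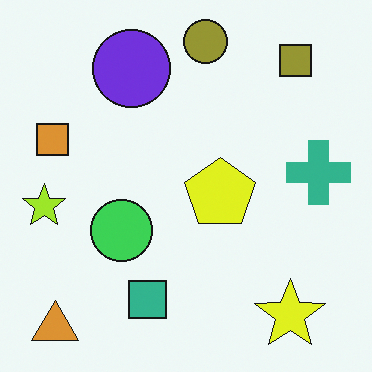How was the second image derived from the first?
This is the original image hue-shifted by a small amount.

Every shape's color has rotated by the same amount around the hue wheel — a uniform hue shift.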